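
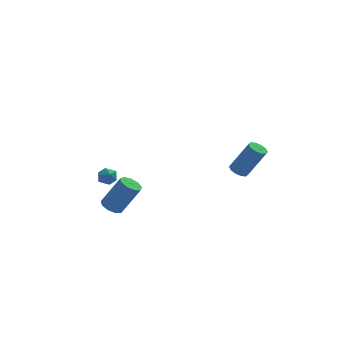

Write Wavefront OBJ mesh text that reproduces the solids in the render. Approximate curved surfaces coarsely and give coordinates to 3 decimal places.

v 3.414 -1.845 -1.446
v 3.929 -2.003 -1.754
v 4.96 -2.333 0.138
v 4.446 -2.175 0.446
v 3.938 -1.624 -1.693
v 4.97 -1.955 0.199
v 3.748 -1.33 -1.538
v 4.78 -1.661 0.354
v 3.43 -1.233 -1.348
v 4.462 -1.563 0.544
v 3.106 -1.369 -1.195
v 4.138 -1.699 0.697
v 2.9 -1.687 -1.138
v 3.931 -2.017 0.754
v 2.89 -2.065 -1.199
v 3.922 -2.396 0.693
v 3.08 -2.359 -1.354
v 4.112 -2.69 0.538
v 3.398 -2.457 -1.544
v 4.43 -2.787 0.348
v 3.722 -2.321 -1.697
v 4.754 -2.651 0.195
v -4.044 -2.426 -3.074
v -3.431 -2.436 -3.433
v -2.363 -2.664 -1.605
v -2.976 -2.654 -1.246
v -3.545 -1.98 -3.31
v -2.477 -2.208 -1.482
v -3.892 -1.733 -3.077
v -2.824 -1.96 -1.248
v -4.31 -1.81 -2.842
v -3.242 -2.038 -1.014
v -4.604 -2.176 -2.716
v -3.536 -2.403 -0.888
v -4.636 -2.658 -2.758
v -3.568 -2.886 -0.929
v -4.391 -3.033 -2.947
v -3.323 -3.26 -1.119
v -3.984 -3.123 -3.196
v -2.916 -3.351 -1.368
v -3.605 -2.887 -3.388
v -2.537 -3.115 -1.559
v -3.806 2.924 -3.338
v -3.14 3.063 -3.275
v -3.56 1.897 -3.665
v -2.894 2.036 -3.602
v -3.288 1.992 -3.046
v -3.44 2.627 -2.843
v -3.26 2.333 -4.097
v -3.412 2.968 -3.894
v -2.803 2.698 -3.744
v -2.82 2.487 -3.094
v -3.88 2.473 -3.846
v -3.897 2.262 -3.196
f 2 1 5
f 2 5 3
f 3 5 6
f 3 6 4
f 5 1 7
f 5 7 6
f 6 7 8
f 6 8 4
f 7 1 9
f 7 9 8
f 8 9 10
f 8 10 4
f 9 1 11
f 9 11 10
f 10 11 12
f 10 12 4
f 11 1 13
f 11 13 12
f 12 13 14
f 12 14 4
f 13 1 15
f 13 15 14
f 14 15 16
f 14 16 4
f 15 1 17
f 15 17 16
f 16 17 18
f 16 18 4
f 17 1 19
f 17 19 18
f 18 19 20
f 18 20 4
f 19 1 21
f 19 21 20
f 20 21 22
f 20 22 4
f 21 1 2
f 21 2 22
f 22 2 3
f 22 3 4
f 24 23 27
f 24 27 25
f 25 27 28
f 25 28 26
f 27 23 29
f 27 29 28
f 28 29 30
f 28 30 26
f 29 23 31
f 29 31 30
f 30 31 32
f 30 32 26
f 31 23 33
f 31 33 32
f 32 33 34
f 32 34 26
f 33 23 35
f 33 35 34
f 34 35 36
f 34 36 26
f 35 23 37
f 35 37 36
f 36 37 38
f 36 38 26
f 37 23 39
f 37 39 38
f 38 39 40
f 38 40 26
f 39 23 41
f 39 41 40
f 40 41 42
f 40 42 26
f 41 23 24
f 41 24 42
f 42 24 25
f 42 25 26
f 43 54 48
f 43 48 44
f 43 44 50
f 43 50 53
f 43 53 54
f 44 48 52
f 48 54 47
f 54 53 45
f 53 50 49
f 50 44 51
f 46 52 47
f 46 47 45
f 46 45 49
f 46 49 51
f 46 51 52
f 47 52 48
f 45 47 54
f 49 45 53
f 51 49 50
f 52 51 44



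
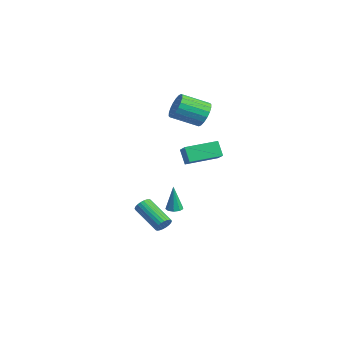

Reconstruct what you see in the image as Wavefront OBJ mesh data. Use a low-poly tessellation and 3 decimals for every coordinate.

v -0.911 0.796 -3.849
v -0.454 0.548 -3.847
v -0.949 0.744 -2.091
v -0.402 0.899 -3.835
v -0.588 1.203 -3.831
v -0.925 1.315 -3.835
v -1.256 1.185 -3.845
v -1.425 0.872 -3.858
v -1.354 0.524 -3.867
v -1.076 0.303 -3.867
v -0.72 0.312 -3.859
v -1.992 1.627 0.285
v -0.866 1.414 1.017
v -1.763 3.611 0.51
v -0.637 3.398 1.242
v -1.383 1.662 -0.642
v -0.257 1.449 0.09
v -1.154 3.646 -0.417
v -0.028 3.433 0.315
v 4.458 -2.227 -1.951
v 4.739 -2.307 -1.498
v 3.104 -2.834 -0.575
v 2.822 -2.753 -1.029
v 4.686 -2.104 -1.477
v 3.051 -2.631 -0.555
v 4.597 -1.92 -1.529
v 2.962 -2.447 -0.606
v 4.487 -1.783 -1.645
v 2.852 -2.31 -0.722
v 4.373 -1.713 -1.808
v 2.738 -2.24 -0.885
v 4.272 -1.721 -1.992
v 2.637 -2.248 -1.069
v 4.198 -1.806 -2.171
v 2.563 -2.333 -1.248
v 4.165 -1.956 -2.315
v 2.53 -2.483 -1.393
v 4.176 -2.146 -2.405
v 2.541 -2.673 -1.482
v 4.229 -2.349 -2.425
v 2.594 -2.876 -1.503
v 4.318 -2.533 -2.374
v 2.683 -3.06 -1.451
v 4.428 -2.67 -2.258
v 2.793 -3.197 -1.335
v 4.542 -2.74 -2.095
v 2.907 -3.267 -1.172
v 4.643 -2.732 -1.911
v 3.008 -3.259 -0.988
v 4.717 -2.647 -1.732
v 3.082 -3.174 -0.809
v 4.75 -2.497 -1.587
v 3.115 -3.024 -0.665
v -3.265 3.756 2.23
v -2.764 3.957 2.988
v -3.335 2.366 3.787
v -3.835 2.164 3.03
v -3.131 4.13 3.071
v -3.701 2.539 3.87
v -3.524 4.229 2.988
v -4.094 2.638 3.787
v -3.865 4.234 2.754
v -4.436 2.643 3.554
v -4.088 4.145 2.417
v -4.659 2.554 3.217
v -4.148 3.978 2.043
v -4.719 2.387 2.842
v -4.033 3.768 1.706
v -4.603 2.176 2.505
v -3.765 3.554 1.473
v -4.336 1.963 2.272
v -3.399 3.381 1.39
v -3.969 1.79 2.189
v -3.006 3.282 1.473
v -3.576 1.691 2.272
v -2.664 3.277 1.706
v -3.235 1.686 2.506
v -2.441 3.366 2.043
v -3.012 1.775 2.843
v -2.381 3.533 2.418
v -2.952 1.942 3.217
v -2.497 3.744 2.755
v -3.067 2.152 3.554
f 2 1 4
f 2 4 3
f 4 1 5
f 4 5 3
f 5 1 6
f 5 6 3
f 6 1 7
f 6 7 3
f 7 1 8
f 7 8 3
f 8 1 9
f 8 9 3
f 9 1 10
f 9 10 3
f 10 1 11
f 10 11 3
f 11 1 2
f 11 2 3
f 13 15 12
f 16 13 12
f 12 15 14
f 14 16 12
f 13 19 15
f 17 13 16
f 17 19 13
f 15 19 14
f 18 16 14
f 14 19 18
f 18 17 16
f 19 17 18
f 21 20 24
f 21 24 22
f 22 24 25
f 22 25 23
f 24 20 26
f 24 26 25
f 25 26 27
f 25 27 23
f 26 20 28
f 26 28 27
f 27 28 29
f 27 29 23
f 28 20 30
f 28 30 29
f 29 30 31
f 29 31 23
f 30 20 32
f 30 32 31
f 31 32 33
f 31 33 23
f 32 20 34
f 32 34 33
f 33 34 35
f 33 35 23
f 34 20 36
f 34 36 35
f 35 36 37
f 35 37 23
f 36 20 38
f 36 38 37
f 37 38 39
f 37 39 23
f 38 20 40
f 38 40 39
f 39 40 41
f 39 41 23
f 40 20 42
f 40 42 41
f 41 42 43
f 41 43 23
f 42 20 44
f 42 44 43
f 43 44 45
f 43 45 23
f 44 20 46
f 44 46 45
f 45 46 47
f 45 47 23
f 46 20 48
f 46 48 47
f 47 48 49
f 47 49 23
f 48 20 50
f 48 50 49
f 49 50 51
f 49 51 23
f 50 20 52
f 50 52 51
f 51 52 53
f 51 53 23
f 52 20 21
f 52 21 53
f 53 21 22
f 53 22 23
f 55 54 58
f 55 58 56
f 56 58 59
f 56 59 57
f 58 54 60
f 58 60 59
f 59 60 61
f 59 61 57
f 60 54 62
f 60 62 61
f 61 62 63
f 61 63 57
f 62 54 64
f 62 64 63
f 63 64 65
f 63 65 57
f 64 54 66
f 64 66 65
f 65 66 67
f 65 67 57
f 66 54 68
f 66 68 67
f 67 68 69
f 67 69 57
f 68 54 70
f 68 70 69
f 69 70 71
f 69 71 57
f 70 54 72
f 70 72 71
f 71 72 73
f 71 73 57
f 72 54 74
f 72 74 73
f 73 74 75
f 73 75 57
f 74 54 76
f 74 76 75
f 75 76 77
f 75 77 57
f 76 54 78
f 76 78 77
f 77 78 79
f 77 79 57
f 78 54 80
f 78 80 79
f 79 80 81
f 79 81 57
f 80 54 82
f 80 82 81
f 81 82 83
f 81 83 57
f 82 54 55
f 82 55 83
f 83 55 56
f 83 56 57



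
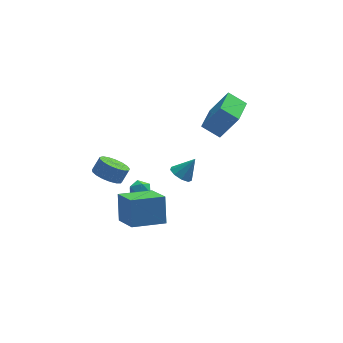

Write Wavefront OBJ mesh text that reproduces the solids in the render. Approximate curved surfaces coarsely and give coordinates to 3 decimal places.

v -2.76 2.103 -2.362
v -2.176 2.714 -2.934
v -1.636 3.007 -2.07
v -2.22 2.397 -1.498
v -2.548 3.001 -2.799
v -2.008 3.294 -1.935
v -2.968 3.081 -2.564
v -2.428 3.374 -1.7
v -3.34 2.938 -2.282
v -2.801 3.231 -1.418
v -3.58 2.604 -2.019
v -3.04 2.897 -1.155
v -3.632 2.155 -1.835
v -3.092 2.448 -0.971
v -3.483 1.694 -1.771
v -2.944 1.987 -0.907
v -3.17 1.327 -1.843
v -2.63 1.62 -0.979
v -2.762 1.138 -2.033
v -2.222 1.431 -1.169
v -2.354 1.17 -2.299
v -1.814 1.463 -1.435
v -2.039 1.416 -2.579
v -1.499 1.709 -1.715
v -1.889 1.819 -2.81
v -1.349 2.112 -1.946
v -1.938 2.288 -2.938
v -1.399 2.581 -2.074
v -1.309 2.446 -4.129
v -0.82 2.509 -3.488
v -0.74 1.311 -4.452
v -0.251 1.374 -3.811
v -1.041 1.236 -3.704
v -1.393 1.938 -3.505
v -0.167 1.882 -4.435
v -0.519 2.584 -4.236
v -0.114 2.161 -3.677
v -0.654 1.761 -3.225
v -0.906 2.059 -4.715
v -1.446 1.659 -4.263
v -2.503 -4.586 -1.16
v -2.38 -3.677 0.47
v -2.923 -2.767 -2.143
v -2.8 -1.858 -0.513
v -0.42 -4.282 -1.487
v -0.297 -3.373 0.143
v -0.84 -2.463 -2.47
v -0.717 -1.554 -0.84
v 1.818 2.151 -3.088
v 2.429 2.34 -3.585
v 2.742 2.309 -1.892
v 2.157 2.799 -3.436
v 1.726 2.955 -3.124
v 1.339 2.734 -2.795
v 1.175 2.241 -2.603
v 1.312 1.705 -2.638
v 1.686 1.378 -2.884
v 2.121 1.412 -3.225
v 2.415 1.792 -3.502
v 3.496 -0.874 2.759
v 2.506 -0.282 3.459
v 4.445 1.036 2.485
v 3.454 1.628 3.185
v 4.546 -1.148 4.475
v 3.555 -0.556 5.175
v 5.494 0.762 4.201
v 4.504 1.354 4.901
f 2 1 5
f 2 5 3
f 3 5 6
f 3 6 4
f 5 1 7
f 5 7 6
f 6 7 8
f 6 8 4
f 7 1 9
f 7 9 8
f 8 9 10
f 8 10 4
f 9 1 11
f 9 11 10
f 10 11 12
f 10 12 4
f 11 1 13
f 11 13 12
f 12 13 14
f 12 14 4
f 13 1 15
f 13 15 14
f 14 15 16
f 14 16 4
f 15 1 17
f 15 17 16
f 16 17 18
f 16 18 4
f 17 1 19
f 17 19 18
f 18 19 20
f 18 20 4
f 19 1 21
f 19 21 20
f 20 21 22
f 20 22 4
f 21 1 23
f 21 23 22
f 22 23 24
f 22 24 4
f 23 1 25
f 23 25 24
f 24 25 26
f 24 26 4
f 25 1 27
f 25 27 26
f 26 27 28
f 26 28 4
f 27 1 2
f 27 2 28
f 28 2 3
f 28 3 4
f 29 40 34
f 29 34 30
f 29 30 36
f 29 36 39
f 29 39 40
f 30 34 38
f 34 40 33
f 40 39 31
f 39 36 35
f 36 30 37
f 32 38 33
f 32 33 31
f 32 31 35
f 32 35 37
f 32 37 38
f 33 38 34
f 31 33 40
f 35 31 39
f 37 35 36
f 38 37 30
f 42 44 41
f 45 42 41
f 41 44 43
f 43 45 41
f 42 48 44
f 46 42 45
f 46 48 42
f 44 48 43
f 47 45 43
f 43 48 47
f 47 46 45
f 48 46 47
f 50 49 52
f 50 52 51
f 52 49 53
f 52 53 51
f 53 49 54
f 53 54 51
f 54 49 55
f 54 55 51
f 55 49 56
f 55 56 51
f 56 49 57
f 56 57 51
f 57 49 58
f 57 58 51
f 58 49 59
f 58 59 51
f 59 49 50
f 59 50 51
f 61 63 60
f 64 61 60
f 60 63 62
f 62 64 60
f 61 67 63
f 65 61 64
f 65 67 61
f 63 67 62
f 66 64 62
f 62 67 66
f 66 65 64
f 67 65 66



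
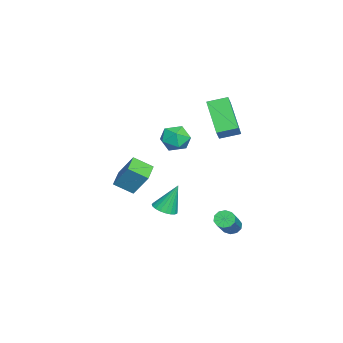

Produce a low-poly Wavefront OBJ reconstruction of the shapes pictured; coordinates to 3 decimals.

v 2.178 1.692 2.729
v 2.625 2.16 2.225
v 2.275 0.68 1.875
v 2.722 1.148 1.371
v 3.034 0.904 2.09
v 2.974 1.529 2.617
v 1.926 1.311 1.483
v 1.866 1.936 2.01
v 2.469 1.924 1.455
v 3.154 1.673 1.83
v 1.746 1.167 2.27
v 2.431 0.916 2.645
v -1.203 2.533 2.441
v -0.648 2.462 3.081
v -1.403 3.544 2.726
v -0.849 3.474 3.366
v 0.369 3.206 1.154
v 0.923 3.136 1.794
v 0.168 4.218 1.439
v 0.723 4.147 2.079
v -1.131 -0.894 -2.832
v -1.076 -1.874 -2.234
v -0.829 -0.111 -1.577
v -0.774 -1.092 -0.979
v 0.014 -0.968 -3.061
v 0.069 -1.949 -2.463
v 0.316 -0.186 -1.806
v 0.371 -1.166 -1.208
v 0.963 0.692 -3.456
v 1.619 0.818 -3.409
v 0.737 1.308 -1.964
v 1.523 1.054 -3.521
v 1.33 1.228 -3.621
v 1.073 1.309 -3.694
v 0.798 1.284 -3.725
v 0.551 1.156 -3.71
v 0.375 0.948 -3.651
v 0.301 0.696 -3.558
v 0.341 0.443 -3.448
v 0.489 0.234 -3.339
v 0.719 0.103 -3.25
v 0.991 0.075 -3.197
v 1.258 0.153 -3.189
v 1.474 0.325 -3.227
v 1.602 0.56 -3.305
v 1.38 3.935 -4.144
v 1.666 4.235 -4.459
v 3.285 4.085 -3.13
v 3 3.785 -2.816
v 1.513 4.426 -4.251
v 3.132 4.277 -2.922
v 1.309 4.43 -4.002
v 2.929 4.28 -2.673
v 1.133 4.244 -3.808
v 2.752 4.095 -2.479
v 1.051 3.941 -3.742
v 2.67 3.791 -2.413
v 1.095 3.635 -3.83
v 2.714 3.485 -2.501
v 1.248 3.443 -4.038
v 2.867 3.294 -2.709
v 1.451 3.44 -4.287
v 3.071 3.29 -2.958
v 1.628 3.625 -4.481
v 3.247 3.476 -3.152
v 1.71 3.929 -4.547
v 3.329 3.779 -3.218
f 1 12 6
f 1 6 2
f 1 2 8
f 1 8 11
f 1 11 12
f 2 6 10
f 6 12 5
f 12 11 3
f 11 8 7
f 8 2 9
f 4 10 5
f 4 5 3
f 4 3 7
f 4 7 9
f 4 9 10
f 5 10 6
f 3 5 12
f 7 3 11
f 9 7 8
f 10 9 2
f 14 16 13
f 17 14 13
f 13 16 15
f 15 17 13
f 14 20 16
f 18 14 17
f 18 20 14
f 16 20 15
f 19 17 15
f 15 20 19
f 19 18 17
f 20 18 19
f 22 24 21
f 25 22 21
f 21 24 23
f 23 25 21
f 22 28 24
f 26 22 25
f 26 28 22
f 24 28 23
f 27 25 23
f 23 28 27
f 27 26 25
f 28 26 27
f 30 29 32
f 30 32 31
f 32 29 33
f 32 33 31
f 33 29 34
f 33 34 31
f 34 29 35
f 34 35 31
f 35 29 36
f 35 36 31
f 36 29 37
f 36 37 31
f 37 29 38
f 37 38 31
f 38 29 39
f 38 39 31
f 39 29 40
f 39 40 31
f 40 29 41
f 40 41 31
f 41 29 42
f 41 42 31
f 42 29 43
f 42 43 31
f 43 29 44
f 43 44 31
f 44 29 45
f 44 45 31
f 45 29 30
f 45 30 31
f 47 46 50
f 47 50 48
f 48 50 51
f 48 51 49
f 50 46 52
f 50 52 51
f 51 52 53
f 51 53 49
f 52 46 54
f 52 54 53
f 53 54 55
f 53 55 49
f 54 46 56
f 54 56 55
f 55 56 57
f 55 57 49
f 56 46 58
f 56 58 57
f 57 58 59
f 57 59 49
f 58 46 60
f 58 60 59
f 59 60 61
f 59 61 49
f 60 46 62
f 60 62 61
f 61 62 63
f 61 63 49
f 62 46 64
f 62 64 63
f 63 64 65
f 63 65 49
f 64 46 66
f 64 66 65
f 65 66 67
f 65 67 49
f 66 46 47
f 66 47 67
f 67 47 48
f 67 48 49



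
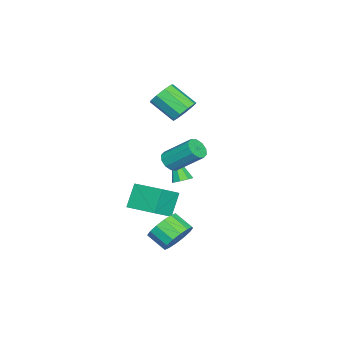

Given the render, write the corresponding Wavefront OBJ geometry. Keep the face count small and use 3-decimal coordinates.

v 1.949 -1.106 1.81
v 2.639 -1.114 1.787
v 2.7 0.418 3.087
v 2.011 0.426 3.11
v 2.5 -0.85 1.483
v 2.561 0.682 2.783
v 2.151 -0.684 1.303
v 2.212 0.848 2.603
v 1.725 -0.679 1.317
v 1.786 0.853 2.617
v 1.384 -0.837 1.519
v 1.446 0.695 2.819
v 1.26 -1.098 1.833
v 1.321 0.434 3.133
v 1.399 -1.362 2.137
v 1.46 0.17 3.437
v 1.748 -1.528 2.317
v 1.809 0.004 3.617
v 2.174 -1.533 2.303
v 2.235 -0.001 3.603
v 2.514 -1.375 2.101
v 2.576 0.157 3.401
v -3.536 -2.38 2.61
v -3.01 -1.99 3.228
v -3.218 -3.45 4.327
v -3.744 -3.84 3.71
v -3.598 -1.834 3.323
v -3.806 -3.295 4.423
v -4.157 -1.934 3.085
v -4.365 -3.394 4.185
v -4.425 -2.242 2.625
v -4.633 -3.703 3.725
v -4.278 -2.615 2.158
v -4.486 -4.075 3.257
v -3.783 -2.878 1.902
v -3.991 -4.338 3.002
v -3.173 -2.907 1.978
v -3.381 -4.368 3.078
v -2.733 -2.69 2.35
v -2.94 -4.151 3.449
v -2.668 -2.328 2.843
v -2.876 -3.788 3.943
v -3.527 -2.494 -2.882
v -2.956 -2.42 -2.627
v -4.193 -3.366 -1.138
v -3.244 -2.041 -2.548
v -3.698 -1.928 -2.665
v -4.052 -2.147 -2.909
v -4.098 -2.569 -3.137
v -3.81 -2.947 -3.216
v -3.356 -3.06 -3.099
v -3.002 -2.842 -2.855
v -1.166 -3.436 -2.362
v -0.007 -3.949 -1.541
v -0.535 -1.55 -2.074
v 0.624 -2.063 -1.254
v -0.244 -3.537 -3.726
v 0.915 -4.05 -2.906
v 0.387 -1.651 -3.439
v 1.546 -2.164 -2.618
v 2.42 -0.467 -3.702
v 2.849 -1.072 -4.474
v 2.569 -2.118 -3.809
v 2.14 -1.513 -3.038
v 3.267 -0.964 -4.127
v 2.988 -2.009 -3.463
v 3.458 -0.722 -3.667
v 3.179 -1.768 -3.002
v 3.371 -0.412 -3.216
v 3.092 -1.458 -2.551
v 3.029 -0.117 -2.896
v 2.75 -1.163 -2.231
v 2.524 0.084 -2.791
v 2.245 -0.961 -2.127
v 1.991 0.138 -2.931
v 1.711 -0.908 -2.266
v 1.572 0.029 -3.277
v 1.293 -1.016 -2.613
v 1.381 -0.212 -3.738
v 1.102 -1.258 -3.073
v 1.468 -0.522 -4.189
v 1.189 -1.568 -3.524
v 1.81 -0.817 -4.509
v 1.531 -1.863 -3.844
v 2.315 -1.019 -4.613
v 2.036 -2.064 -3.949
f 2 1 5
f 2 5 3
f 3 5 6
f 3 6 4
f 5 1 7
f 5 7 6
f 6 7 8
f 6 8 4
f 7 1 9
f 7 9 8
f 8 9 10
f 8 10 4
f 9 1 11
f 9 11 10
f 10 11 12
f 10 12 4
f 11 1 13
f 11 13 12
f 12 13 14
f 12 14 4
f 13 1 15
f 13 15 14
f 14 15 16
f 14 16 4
f 15 1 17
f 15 17 16
f 16 17 18
f 16 18 4
f 17 1 19
f 17 19 18
f 18 19 20
f 18 20 4
f 19 1 21
f 19 21 20
f 20 21 22
f 20 22 4
f 21 1 2
f 21 2 22
f 22 2 3
f 22 3 4
f 24 23 27
f 24 27 25
f 25 27 28
f 25 28 26
f 27 23 29
f 27 29 28
f 28 29 30
f 28 30 26
f 29 23 31
f 29 31 30
f 30 31 32
f 30 32 26
f 31 23 33
f 31 33 32
f 32 33 34
f 32 34 26
f 33 23 35
f 33 35 34
f 34 35 36
f 34 36 26
f 35 23 37
f 35 37 36
f 36 37 38
f 36 38 26
f 37 23 39
f 37 39 38
f 38 39 40
f 38 40 26
f 39 23 41
f 39 41 40
f 40 41 42
f 40 42 26
f 41 23 24
f 41 24 42
f 42 24 25
f 42 25 26
f 44 43 46
f 44 46 45
f 46 43 47
f 46 47 45
f 47 43 48
f 47 48 45
f 48 43 49
f 48 49 45
f 49 43 50
f 49 50 45
f 50 43 51
f 50 51 45
f 51 43 52
f 51 52 45
f 52 43 44
f 52 44 45
f 54 56 53
f 57 54 53
f 53 56 55
f 55 57 53
f 54 60 56
f 58 54 57
f 58 60 54
f 56 60 55
f 59 57 55
f 55 60 59
f 59 58 57
f 60 58 59
f 62 61 65
f 62 65 63
f 63 65 66
f 63 66 64
f 65 61 67
f 65 67 66
f 66 67 68
f 66 68 64
f 67 61 69
f 67 69 68
f 68 69 70
f 68 70 64
f 69 61 71
f 69 71 70
f 70 71 72
f 70 72 64
f 71 61 73
f 71 73 72
f 72 73 74
f 72 74 64
f 73 61 75
f 73 75 74
f 74 75 76
f 74 76 64
f 75 61 77
f 75 77 76
f 76 77 78
f 76 78 64
f 77 61 79
f 77 79 78
f 78 79 80
f 78 80 64
f 79 61 81
f 79 81 80
f 80 81 82
f 80 82 64
f 81 61 83
f 81 83 82
f 82 83 84
f 82 84 64
f 83 61 85
f 83 85 84
f 84 85 86
f 84 86 64
f 85 61 62
f 85 62 86
f 86 62 63
f 86 63 64



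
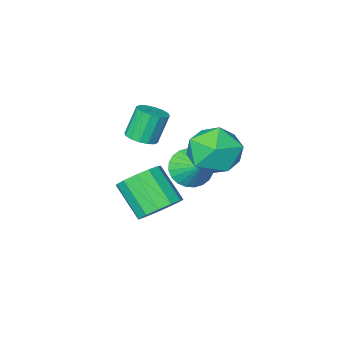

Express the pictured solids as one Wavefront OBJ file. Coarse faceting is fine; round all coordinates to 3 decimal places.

v -1.707 -3.061 -2.886
v -1.174 -3.551 -2.287
v -1.593 -2.019 -2.134
v -0.92 -3.415 -2.514
v -0.786 -3.225 -2.797
v -0.792 -3.011 -3.095
v -0.937 -2.803 -3.36
v -1.2 -2.636 -3.553
v -1.54 -2.532 -3.645
v -1.905 -2.51 -3.621
v -2.24 -2.571 -3.485
v -2.494 -2.707 -3.258
v -2.628 -2.897 -2.974
v -2.622 -3.112 -2.677
v -2.476 -3.319 -2.411
v -2.214 -3.487 -2.218
v -1.874 -3.59 -2.127
v -1.509 -3.613 -2.151
v -0.67 2.146 1.619
v 0.11 2.38 0.755
v -0.07 0.32 1.665
v 0.71 0.554 0.801
v 0.865 1.019 1.883
v 0.494 2.148 1.855
v -0.454 0.552 0.565
v -0.825 1.681 0.537
v 0.244 1.396 0.103
v 1.059 1.684 0.918
v -1.019 1.016 1.502
v -0.204 1.304 2.317
v 0.585 -2.919 -0.328
v 0.97 -2.416 -0.146
v 0.421 -2.457 1.13
v 0.035 -2.961 0.948
v 0.685 -2.27 -0.264
v 0.136 -2.312 1.012
v 0.372 -2.298 -0.399
v -0.177 -2.34 0.877
v 0.117 -2.493 -0.516
v -0.432 -2.534 0.761
v -0.013 -2.802 -0.582
v -0.563 -2.843 0.695
v 0.017 -3.142 -0.58
v -0.533 -3.184 0.696
v 0.199 -3.423 -0.51
v -0.35 -3.464 0.766
v 0.484 -3.568 -0.392
v -0.065 -3.61 0.884
v 0.797 -3.54 -0.257
v 0.248 -3.582 1.019
v 1.052 -3.346 -0.141
v 0.503 -3.387 1.136
v 1.183 -3.037 -0.075
v 0.633 -3.078 1.202
v 1.153 -2.696 -0.076
v 0.603 -2.738 1.2
v 2.393 1.579 -0.939
v 3.115 1.266 -1.397
v 3.328 0.067 -0.239
v 2.607 0.381 0.219
v 3.293 1.616 -1.067
v 3.507 0.417 0.091
v 3.186 1.954 -0.697
v 3.4 0.756 0.461
v 2.828 2.174 -0.404
v 3.041 0.975 0.754
v 2.331 2.204 -0.28
v 2.544 1.006 0.877
v 1.854 2.037 -0.366
v 2.068 0.838 0.792
v 1.548 1.724 -0.633
v 1.762 0.525 0.524
v 1.511 1.365 -0.998
v 1.724 0.166 0.16
v 1.753 1.074 -1.344
v 1.967 -0.124 -0.186
v 2.199 0.944 -1.561
v 2.413 -0.255 -0.403
v 2.707 1.015 -1.581
v 2.92 -0.183 -0.423
f 2 1 4
f 2 4 3
f 4 1 5
f 4 5 3
f 5 1 6
f 5 6 3
f 6 1 7
f 6 7 3
f 7 1 8
f 7 8 3
f 8 1 9
f 8 9 3
f 9 1 10
f 9 10 3
f 10 1 11
f 10 11 3
f 11 1 12
f 11 12 3
f 12 1 13
f 12 13 3
f 13 1 14
f 13 14 3
f 14 1 15
f 14 15 3
f 15 1 16
f 15 16 3
f 16 1 17
f 16 17 3
f 17 1 18
f 17 18 3
f 18 1 2
f 18 2 3
f 19 30 24
f 19 24 20
f 19 20 26
f 19 26 29
f 19 29 30
f 20 24 28
f 24 30 23
f 30 29 21
f 29 26 25
f 26 20 27
f 22 28 23
f 22 23 21
f 22 21 25
f 22 25 27
f 22 27 28
f 23 28 24
f 21 23 30
f 25 21 29
f 27 25 26
f 28 27 20
f 32 31 35
f 32 35 33
f 33 35 36
f 33 36 34
f 35 31 37
f 35 37 36
f 36 37 38
f 36 38 34
f 37 31 39
f 37 39 38
f 38 39 40
f 38 40 34
f 39 31 41
f 39 41 40
f 40 41 42
f 40 42 34
f 41 31 43
f 41 43 42
f 42 43 44
f 42 44 34
f 43 31 45
f 43 45 44
f 44 45 46
f 44 46 34
f 45 31 47
f 45 47 46
f 46 47 48
f 46 48 34
f 47 31 49
f 47 49 48
f 48 49 50
f 48 50 34
f 49 31 51
f 49 51 50
f 50 51 52
f 50 52 34
f 51 31 53
f 51 53 52
f 52 53 54
f 52 54 34
f 53 31 55
f 53 55 54
f 54 55 56
f 54 56 34
f 55 31 32
f 55 32 56
f 56 32 33
f 56 33 34
f 58 57 61
f 58 61 59
f 59 61 62
f 59 62 60
f 61 57 63
f 61 63 62
f 62 63 64
f 62 64 60
f 63 57 65
f 63 65 64
f 64 65 66
f 64 66 60
f 65 57 67
f 65 67 66
f 66 67 68
f 66 68 60
f 67 57 69
f 67 69 68
f 68 69 70
f 68 70 60
f 69 57 71
f 69 71 70
f 70 71 72
f 70 72 60
f 71 57 73
f 71 73 72
f 72 73 74
f 72 74 60
f 73 57 75
f 73 75 74
f 74 75 76
f 74 76 60
f 75 57 77
f 75 77 76
f 76 77 78
f 76 78 60
f 77 57 79
f 77 79 78
f 78 79 80
f 78 80 60
f 79 57 58
f 79 58 80
f 80 58 59
f 80 59 60



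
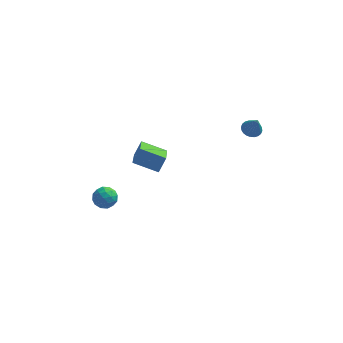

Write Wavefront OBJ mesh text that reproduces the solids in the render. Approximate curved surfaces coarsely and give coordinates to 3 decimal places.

v -3.98 1.024 -1.391
v -3.625 1.076 -0.797
v -3.275 0.224 -1.743
v -2.92 0.276 -1.149
v -3.561 0.011 -1.148
v -3.997 0.505 -0.931
v -2.903 0.795 -1.609
v -3.339 1.289 -1.392
v -2.959 0.934 -0.932
v -3.367 0.449 -0.647
v -3.533 0.851 -1.893
v -3.941 0.366 -1.608
v -3.865 1.12 -1.063
v -3.035 0.18 -1.477
v -3.412 0.024 -1.476
v -3.204 0.055 -1.127
v -4.083 0.785 -1.142
v -3.875 0.815 -0.793
v -3.837 0.189 -0.999
v -3.025 0.485 -1.747
v -2.817 0.515 -1.398
v -3.696 1.245 -1.413
v -3.488 1.276 -1.064
v -3.063 1.111 -1.541
v -3.265 1.067 -0.793
v -2.85 0.597 -1
v -2.84 0.902 -1.271
v -3.096 1.192 -1.143
v -3.504 0.782 -0.626
v -3.089 0.312 -0.832
v -3.466 0.156 -0.832
v -3.723 0.447 -0.704
v -3.113 0.699 -0.705
v -3.811 0.988 -1.708
v -3.396 0.518 -1.914
v -3.177 0.853 -1.836
v -3.434 1.144 -1.708
v -4.05 0.703 -1.54
v -3.635 0.233 -1.747
v -3.804 0.108 -1.397
v -4.06 0.398 -1.269
v -3.787 0.601 -1.835
v 3.78 2.711 3.055
v 4.312 2.725 2.914
v 4.08 2.309 4.145
v 4.284 2.922 2.994
v 4.18 3.087 3.083
v 4.015 3.195 3.168
v 3.814 3.229 3.236
v 3.608 3.184 3.276
v 3.428 3.067 3.283
v 3.302 2.896 3.254
v 3.249 2.696 3.196
v 3.276 2.499 3.116
v 3.38 2.334 3.026
v 3.545 2.226 2.941
v 3.746 2.192 2.873
v 3.952 2.237 2.833
v 4.132 2.354 2.827
v 4.258 2.526 2.855
v -0.554 -0.957 2.658
v -1.848 -0.771 3.131
v -0.657 0.639 1.749
v -1.951 0.825 2.222
v -0.229 -0.525 3.378
v -1.523 -0.339 3.851
v -0.332 1.071 2.469
v -1.626 1.257 2.942
f 1 38 17
f 38 12 41
f 17 41 6
f 38 41 17
f 1 17 13
f 17 6 18
f 13 18 2
f 17 18 13
f 1 13 22
f 13 2 23
f 22 23 8
f 13 23 22
f 1 22 34
f 22 8 37
f 34 37 11
f 22 37 34
f 1 34 38
f 34 11 42
f 38 42 12
f 34 42 38
f 2 18 29
f 18 6 32
f 29 32 10
f 18 32 29
f 6 41 19
f 41 12 40
f 19 40 5
f 41 40 19
f 12 42 39
f 42 11 35
f 39 35 3
f 42 35 39
f 11 37 36
f 37 8 24
f 36 24 7
f 37 24 36
f 8 23 28
f 23 2 25
f 28 25 9
f 23 25 28
f 4 30 16
f 30 10 31
f 16 31 5
f 30 31 16
f 4 16 14
f 16 5 15
f 14 15 3
f 16 15 14
f 4 14 21
f 14 3 20
f 21 20 7
f 14 20 21
f 4 21 26
f 21 7 27
f 26 27 9
f 21 27 26
f 4 26 30
f 26 9 33
f 30 33 10
f 26 33 30
f 5 31 19
f 31 10 32
f 19 32 6
f 31 32 19
f 3 15 39
f 15 5 40
f 39 40 12
f 15 40 39
f 7 20 36
f 20 3 35
f 36 35 11
f 20 35 36
f 9 27 28
f 27 7 24
f 28 24 8
f 27 24 28
f 10 33 29
f 33 9 25
f 29 25 2
f 33 25 29
f 44 43 46
f 44 46 45
f 46 43 47
f 46 47 45
f 47 43 48
f 47 48 45
f 48 43 49
f 48 49 45
f 49 43 50
f 49 50 45
f 50 43 51
f 50 51 45
f 51 43 52
f 51 52 45
f 52 43 53
f 52 53 45
f 53 43 54
f 53 54 45
f 54 43 55
f 54 55 45
f 55 43 56
f 55 56 45
f 56 43 57
f 56 57 45
f 57 43 58
f 57 58 45
f 58 43 59
f 58 59 45
f 59 43 60
f 59 60 45
f 60 43 44
f 60 44 45
f 62 64 61
f 65 62 61
f 61 64 63
f 63 65 61
f 62 68 64
f 66 62 65
f 66 68 62
f 64 68 63
f 67 65 63
f 63 68 67
f 67 66 65
f 68 66 67



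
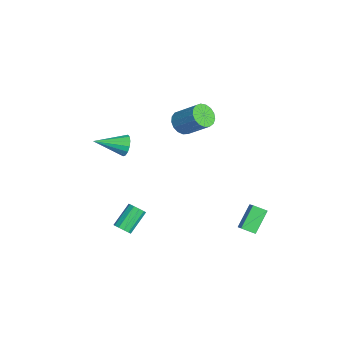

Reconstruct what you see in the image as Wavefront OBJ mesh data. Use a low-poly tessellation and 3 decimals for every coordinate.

v 1.884 3.461 -3.747
v 1.646 2.764 -3.433
v 1.057 4.199 -2.736
v 0.819 3.502 -2.422
v 2.741 3.478 -3.058
v 2.503 2.781 -2.744
v 1.914 4.216 -2.047
v 1.676 3.519 -1.733
v 0.176 -2.716 2.501
v 0.546 -2.883 1.993
v 0.244 -4.324 3.079
v 0.763 -2.788 2.232
v 0.823 -2.673 2.543
v 0.709 -2.571 2.842
v 0.453 -2.507 3.05
v 0.122 -2.499 3.111
v -0.195 -2.549 3.008
v -0.412 -2.644 2.77
v -0.472 -2.759 2.459
v -0.358 -2.862 2.159
v -0.101 -2.925 1.951
v 0.23 -2.933 1.891
v 2.4 -3.199 -2.142
v 2.646 -3.392 -1.752
v 1.886 -2.533 -0.848
v 1.64 -2.341 -1.238
v 2.804 -3.146 -1.853
v 2.044 -2.288 -0.949
v 2.808 -2.921 -2.064
v 2.048 -2.062 -1.16
v 2.655 -2.802 -2.305
v 1.896 -1.943 -1.401
v 2.406 -2.834 -2.484
v 1.646 -1.976 -1.58
v 2.154 -3.007 -2.532
v 1.394 -2.148 -1.628
v 1.996 -3.252 -2.431
v 1.236 -2.394 -1.527
v 1.992 -3.478 -2.22
v 1.232 -2.619 -1.316
v 2.144 -3.597 -1.979
v 1.385 -2.738 -1.075
v 2.394 -3.564 -1.8
v 1.634 -2.706 -0.896
v -3.665 0.691 0.759
v -3.008 0.347 0.593
v -2.198 1.345 1.735
v -2.855 1.689 1.901
v -3.022 0.626 0.359
v -2.211 1.624 1.502
v -3.183 0.919 0.217
v -2.373 1.917 1.36
v -3.455 1.161 0.199
v -2.644 2.159 1.342
v -3.775 1.294 0.309
v -2.964 2.292 1.452
v -4.069 1.29 0.523
v -3.259 2.288 1.665
v -4.272 1.148 0.79
v -3.461 2.146 1.932
v -4.335 0.902 1.05
v -3.524 1.9 2.192
v -4.245 0.607 1.243
v -3.434 1.605 2.386
v -4.022 0.332 1.325
v -3.211 1.33 2.468
v -3.717 0.139 1.278
v -2.907 1.137 2.421
v -3.401 0.072 1.112
v -2.59 1.07 2.254
v -3.145 0.147 0.864
v -2.334 1.145 2.007
f 2 4 1
f 5 2 1
f 1 4 3
f 3 5 1
f 2 8 4
f 6 2 5
f 6 8 2
f 4 8 3
f 7 5 3
f 3 8 7
f 7 6 5
f 8 6 7
f 10 9 12
f 10 12 11
f 12 9 13
f 12 13 11
f 13 9 14
f 13 14 11
f 14 9 15
f 14 15 11
f 15 9 16
f 15 16 11
f 16 9 17
f 16 17 11
f 17 9 18
f 17 18 11
f 18 9 19
f 18 19 11
f 19 9 20
f 19 20 11
f 20 9 21
f 20 21 11
f 21 9 22
f 21 22 11
f 22 9 10
f 22 10 11
f 24 23 27
f 24 27 25
f 25 27 28
f 25 28 26
f 27 23 29
f 27 29 28
f 28 29 30
f 28 30 26
f 29 23 31
f 29 31 30
f 30 31 32
f 30 32 26
f 31 23 33
f 31 33 32
f 32 33 34
f 32 34 26
f 33 23 35
f 33 35 34
f 34 35 36
f 34 36 26
f 35 23 37
f 35 37 36
f 36 37 38
f 36 38 26
f 37 23 39
f 37 39 38
f 38 39 40
f 38 40 26
f 39 23 41
f 39 41 40
f 40 41 42
f 40 42 26
f 41 23 43
f 41 43 42
f 42 43 44
f 42 44 26
f 43 23 24
f 43 24 44
f 44 24 25
f 44 25 26
f 46 45 49
f 46 49 47
f 47 49 50
f 47 50 48
f 49 45 51
f 49 51 50
f 50 51 52
f 50 52 48
f 51 45 53
f 51 53 52
f 52 53 54
f 52 54 48
f 53 45 55
f 53 55 54
f 54 55 56
f 54 56 48
f 55 45 57
f 55 57 56
f 56 57 58
f 56 58 48
f 57 45 59
f 57 59 58
f 58 59 60
f 58 60 48
f 59 45 61
f 59 61 60
f 60 61 62
f 60 62 48
f 61 45 63
f 61 63 62
f 62 63 64
f 62 64 48
f 63 45 65
f 63 65 64
f 64 65 66
f 64 66 48
f 65 45 67
f 65 67 66
f 66 67 68
f 66 68 48
f 67 45 69
f 67 69 68
f 68 69 70
f 68 70 48
f 69 45 71
f 69 71 70
f 70 71 72
f 70 72 48
f 71 45 46
f 71 46 72
f 72 46 47
f 72 47 48



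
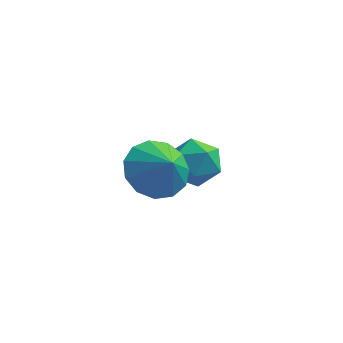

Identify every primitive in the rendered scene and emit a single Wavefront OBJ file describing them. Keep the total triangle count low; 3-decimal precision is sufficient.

v 2.371 2.439 -0.282
v 3.024 2.097 -0.825
v 2.176 1.103 0.325
v 2.829 0.761 -0.218
v 3.049 1.346 0.45
v 3.17 2.171 0.075
v 2.03 1.029 -0.575
v 2.151 1.854 -0.95
v 2.813 1.225 -1.006
v 3.443 1.421 -0.372
v 1.757 1.779 -0.128
v 2.387 1.975 0.506
v 2.34 -1.4 1.522
v 3.147 -1.277 0.926
v 2.94 -1.86 2.238
v 3.115 -0.811 1.252
v 2.837 -0.532 1.663
v 2.402 -0.529 2.03
v 1.947 -0.803 2.235
v 1.617 -1.266 2.214
v 1.517 -1.772 1.974
v 1.678 -2.16 1.59
v 2.049 -2.307 1.184
v 2.513 -2.166 0.886
v 2.922 -1.782 0.79
f 1 12 6
f 1 6 2
f 1 2 8
f 1 8 11
f 1 11 12
f 2 6 10
f 6 12 5
f 12 11 3
f 11 8 7
f 8 2 9
f 4 10 5
f 4 5 3
f 4 3 7
f 4 7 9
f 4 9 10
f 5 10 6
f 3 5 12
f 7 3 11
f 9 7 8
f 10 9 2
f 14 13 16
f 14 16 15
f 16 13 17
f 16 17 15
f 17 13 18
f 17 18 15
f 18 13 19
f 18 19 15
f 19 13 20
f 19 20 15
f 20 13 21
f 20 21 15
f 21 13 22
f 21 22 15
f 22 13 23
f 22 23 15
f 23 13 24
f 23 24 15
f 24 13 25
f 24 25 15
f 25 13 14
f 25 14 15



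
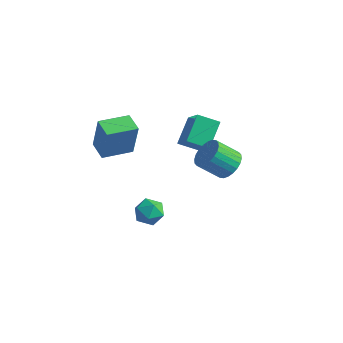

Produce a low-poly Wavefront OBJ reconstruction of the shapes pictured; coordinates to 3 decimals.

v -2.165 -0.228 -2.362
v -1.433 0.268 -2.668
v -1.907 -1.268 -3.432
v -1.175 -0.772 -3.738
v -1.137 -1.198 -2.905
v -1.296 -0.555 -2.244
v -2.044 -0.445 -3.856
v -2.203 0.198 -3.195
v -1.358 0.134 -3.591
v -0.797 -0.332 -3.004
v -2.543 -0.668 -3.096
v -1.982 -1.134 -2.509
v 1.419 2.418 0.643
v 2.193 2.35 1.206
v 1.336 1.475 2.28
v 0.561 1.542 1.717
v 2.036 2.664 1.336
v 1.178 1.788 2.41
v 1.784 2.941 1.361
v 0.926 2.065 2.435
v 1.477 3.137 1.276
v 0.619 2.262 2.35
v 1.161 3.225 1.095
v 0.303 2.349 2.169
v 0.884 3.189 0.845
v 0.026 2.313 1.919
v 0.689 3.036 0.564
v -0.169 2.16 1.638
v 0.605 2.789 0.295
v -0.253 1.913 1.37
v 0.644 2.485 0.08
v -0.213 1.61 1.154
v 0.802 2.172 -0.05
v -0.056 1.296 1.024
v 1.054 1.895 -0.075
v 0.196 1.019 0.999
v 1.361 1.698 0.01
v 0.503 0.823 1.084
v 1.677 1.611 0.191
v 0.819 0.735 1.265
v 1.954 1.647 0.441
v 1.096 0.771 1.515
v 2.149 1.8 0.722
v 1.291 0.924 1.796
v 2.233 2.047 0.99
v 1.375 1.171 2.065
v -3.563 -2.736 2.903
v -3.105 -2.802 4.993
v -2.84 -1.124 2.796
v -2.383 -1.19 4.886
v -2.497 -3.23 2.654
v -2.04 -3.296 4.744
v -1.775 -1.618 2.547
v -1.317 -1.684 4.637
v -2.027 2.254 0.764
v -0.772 1.516 2.03
v -2.401 3.615 1.928
v -1.147 2.876 3.195
v -1.053 2.984 0.225
v 0.201 2.245 1.492
v -1.428 4.344 1.39
v -0.173 3.606 2.656
f 1 12 6
f 1 6 2
f 1 2 8
f 1 8 11
f 1 11 12
f 2 6 10
f 6 12 5
f 12 11 3
f 11 8 7
f 8 2 9
f 4 10 5
f 4 5 3
f 4 3 7
f 4 7 9
f 4 9 10
f 5 10 6
f 3 5 12
f 7 3 11
f 9 7 8
f 10 9 2
f 14 13 17
f 14 17 15
f 15 17 18
f 15 18 16
f 17 13 19
f 17 19 18
f 18 19 20
f 18 20 16
f 19 13 21
f 19 21 20
f 20 21 22
f 20 22 16
f 21 13 23
f 21 23 22
f 22 23 24
f 22 24 16
f 23 13 25
f 23 25 24
f 24 25 26
f 24 26 16
f 25 13 27
f 25 27 26
f 26 27 28
f 26 28 16
f 27 13 29
f 27 29 28
f 28 29 30
f 28 30 16
f 29 13 31
f 29 31 30
f 30 31 32
f 30 32 16
f 31 13 33
f 31 33 32
f 32 33 34
f 32 34 16
f 33 13 35
f 33 35 34
f 34 35 36
f 34 36 16
f 35 13 37
f 35 37 36
f 36 37 38
f 36 38 16
f 37 13 39
f 37 39 38
f 38 39 40
f 38 40 16
f 39 13 41
f 39 41 40
f 40 41 42
f 40 42 16
f 41 13 43
f 41 43 42
f 42 43 44
f 42 44 16
f 43 13 45
f 43 45 44
f 44 45 46
f 44 46 16
f 45 13 14
f 45 14 46
f 46 14 15
f 46 15 16
f 48 50 47
f 51 48 47
f 47 50 49
f 49 51 47
f 48 54 50
f 52 48 51
f 52 54 48
f 50 54 49
f 53 51 49
f 49 54 53
f 53 52 51
f 54 52 53
f 56 58 55
f 59 56 55
f 55 58 57
f 57 59 55
f 56 62 58
f 60 56 59
f 60 62 56
f 58 62 57
f 61 59 57
f 57 62 61
f 61 60 59
f 62 60 61



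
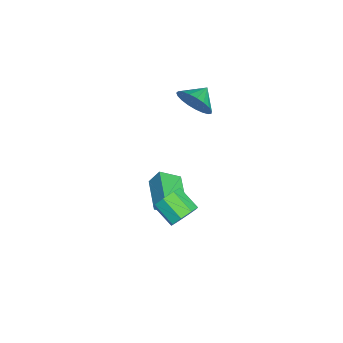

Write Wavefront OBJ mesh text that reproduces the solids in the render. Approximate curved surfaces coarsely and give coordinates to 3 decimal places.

v 3.686 3.614 -1.398
v 3.937 3.98 -0.661
v 3.185 3.012 0.075
v 2.934 2.646 -0.662
v 3.377 4.238 -0.893
v 2.625 3.27 -0.157
v 2.999 4.131 -1.421
v 2.247 3.162 -0.684
v 3.023 3.721 -1.935
v 2.271 2.752 -1.199
v 3.435 3.248 -2.135
v 2.683 2.28 -1.399
v 3.995 2.99 -1.903
v 3.243 2.022 -1.167
v 4.373 3.098 -1.376
v 3.621 2.129 -0.639
v 4.349 3.508 -0.861
v 3.597 2.539 -0.125
v -0.953 2.397 -3.77
v -0.59 1.325 -3.091
v -0.969 2.95 -2.889
v -0.606 1.878 -2.21
v 1.066 2.902 -4.05
v 1.429 1.83 -3.371
v 1.05 3.455 -3.169
v 1.413 2.383 -2.49
v -1.024 3.603 3.323
v -0.461 3.781 4.227
v -1.936 4.177 3.777
v -0.357 4.141 3.981
v -0.369 4.409 3.62
v -0.494 4.537 3.208
v -0.71 4.504 2.816
v -0.981 4.315 2.511
v -1.259 4.003 2.347
v -1.496 3.622 2.352
v -1.652 3.237 2.524
v -1.699 2.916 2.834
v -1.629 2.714 3.229
v -1.455 2.665 3.64
v -1.206 2.779 3.996
v -0.926 3.035 4.236
v -0.662 3.39 4.318
f 2 1 5
f 2 5 3
f 3 5 6
f 3 6 4
f 5 1 7
f 5 7 6
f 6 7 8
f 6 8 4
f 7 1 9
f 7 9 8
f 8 9 10
f 8 10 4
f 9 1 11
f 9 11 10
f 10 11 12
f 10 12 4
f 11 1 13
f 11 13 12
f 12 13 14
f 12 14 4
f 13 1 15
f 13 15 14
f 14 15 16
f 14 16 4
f 15 1 17
f 15 17 16
f 16 17 18
f 16 18 4
f 17 1 2
f 17 2 18
f 18 2 3
f 18 3 4
f 20 22 19
f 23 20 19
f 19 22 21
f 21 23 19
f 20 26 22
f 24 20 23
f 24 26 20
f 22 26 21
f 25 23 21
f 21 26 25
f 25 24 23
f 26 24 25
f 28 27 30
f 28 30 29
f 30 27 31
f 30 31 29
f 31 27 32
f 31 32 29
f 32 27 33
f 32 33 29
f 33 27 34
f 33 34 29
f 34 27 35
f 34 35 29
f 35 27 36
f 35 36 29
f 36 27 37
f 36 37 29
f 37 27 38
f 37 38 29
f 38 27 39
f 38 39 29
f 39 27 40
f 39 40 29
f 40 27 41
f 40 41 29
f 41 27 42
f 41 42 29
f 42 27 43
f 42 43 29
f 43 27 28
f 43 28 29



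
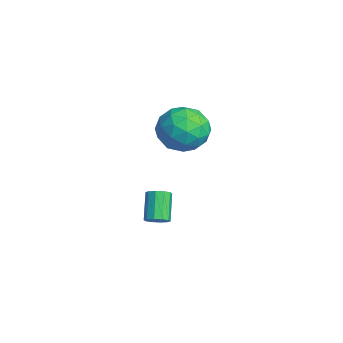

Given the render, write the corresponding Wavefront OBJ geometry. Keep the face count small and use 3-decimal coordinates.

v 1.348 1.856 -2.47
v 1.759 1.96 -2.135
v 0.842 2.289 -1.115
v 0.432 2.184 -1.45
v 1.682 2.243 -2.295
v 0.765 2.572 -1.275
v 1.477 2.377 -2.522
v 0.561 2.706 -1.502
v 1.223 2.313 -2.729
v 0.307 2.641 -1.709
v 1.017 2.073 -2.837
v 0.101 2.402 -1.817
v 0.938 1.751 -2.805
v 0.021 2.08 -1.785
v 1.015 1.468 -2.645
v 0.098 1.797 -1.625
v 1.219 1.334 -2.418
v 0.303 1.663 -1.398
v 1.473 1.399 -2.211
v 0.557 1.727 -1.191
v 1.679 1.638 -2.103
v 0.763 1.967 -1.083
v 1.633 3.483 3.671
v 2.398 3.271 2.801
v 0.262 2.609 2.679
v 1.027 2.397 1.809
v 1.14 1.841 2.841
v 1.987 2.381 3.454
v 0.673 3.499 2.026
v 1.52 4.039 2.639
v 1.805 3.28 1.784
v 2.093 2.256 2.288
v 0.567 3.624 3.192
v 0.855 2.6 3.696
v 2.136 3.454 3.323
v 0.524 2.426 2.157
v 0.59 2.099 2.763
v 1.04 1.975 2.252
v 1.895 2.931 3.707
v 2.344 2.806 3.196
v 1.604 1.966 3.219
v 0.316 3.074 2.284
v 0.765 2.949 1.773
v 1.62 3.905 3.228
v 2.07 3.781 2.717
v 1.056 3.914 2.261
v 2.237 3.335 2.214
v 1.431 2.821 1.631
v 1.223 3.468 1.758
v 1.721 3.786 2.119
v 2.406 2.732 2.511
v 1.6 2.218 1.927
v 1.667 1.892 2.534
v 2.165 2.209 2.894
v 2.057 2.738 1.913
v 1.06 3.662 3.553
v 0.254 3.148 2.969
v 0.495 3.671 2.586
v 0.993 3.988 2.946
v 1.229 3.059 3.849
v 0.423 2.545 3.266
v 0.939 2.094 3.361
v 1.437 2.412 3.722
v 0.603 3.142 3.567
f 2 1 5
f 2 5 3
f 3 5 6
f 3 6 4
f 5 1 7
f 5 7 6
f 6 7 8
f 6 8 4
f 7 1 9
f 7 9 8
f 8 9 10
f 8 10 4
f 9 1 11
f 9 11 10
f 10 11 12
f 10 12 4
f 11 1 13
f 11 13 12
f 12 13 14
f 12 14 4
f 13 1 15
f 13 15 14
f 14 15 16
f 14 16 4
f 15 1 17
f 15 17 16
f 16 17 18
f 16 18 4
f 17 1 19
f 17 19 18
f 18 19 20
f 18 20 4
f 19 1 21
f 19 21 20
f 20 21 22
f 20 22 4
f 21 1 2
f 21 2 22
f 22 2 3
f 22 3 4
f 23 60 39
f 60 34 63
f 39 63 28
f 60 63 39
f 23 39 35
f 39 28 40
f 35 40 24
f 39 40 35
f 23 35 44
f 35 24 45
f 44 45 30
f 35 45 44
f 23 44 56
f 44 30 59
f 56 59 33
f 44 59 56
f 23 56 60
f 56 33 64
f 60 64 34
f 56 64 60
f 24 40 51
f 40 28 54
f 51 54 32
f 40 54 51
f 28 63 41
f 63 34 62
f 41 62 27
f 63 62 41
f 34 64 61
f 64 33 57
f 61 57 25
f 64 57 61
f 33 59 58
f 59 30 46
f 58 46 29
f 59 46 58
f 30 45 50
f 45 24 47
f 50 47 31
f 45 47 50
f 26 52 38
f 52 32 53
f 38 53 27
f 52 53 38
f 26 38 36
f 38 27 37
f 36 37 25
f 38 37 36
f 26 36 43
f 36 25 42
f 43 42 29
f 36 42 43
f 26 43 48
f 43 29 49
f 48 49 31
f 43 49 48
f 26 48 52
f 48 31 55
f 52 55 32
f 48 55 52
f 27 53 41
f 53 32 54
f 41 54 28
f 53 54 41
f 25 37 61
f 37 27 62
f 61 62 34
f 37 62 61
f 29 42 58
f 42 25 57
f 58 57 33
f 42 57 58
f 31 49 50
f 49 29 46
f 50 46 30
f 49 46 50
f 32 55 51
f 55 31 47
f 51 47 24
f 55 47 51



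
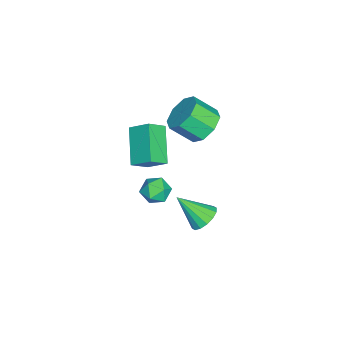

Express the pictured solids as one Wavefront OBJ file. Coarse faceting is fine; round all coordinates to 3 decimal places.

v 0.718 2.43 1.709
v 1.213 2.638 1.16
v 1.667 2.102 2.44
v 2.162 2.31 1.891
v 1.752 2.844 2.26
v 1.165 3.046 1.808
v 1.715 1.694 1.792
v 1.128 1.896 1.34
v 1.829 2.183 1.211
v 1.851 2.893 1.501
v 1.029 1.847 2.099
v 1.051 2.557 2.389
v -0.826 4.064 -2.193
v -0.146 4.355 -1.887
v -0.834 2.756 -0.927
v -0.448 4.553 -1.685
v -0.852 4.62 -1.618
v -1.248 4.538 -1.706
v -1.531 4.329 -1.924
v -1.625 4.049 -2.214
v -1.505 3.773 -2.498
v -1.203 3.575 -2.701
v -0.8 3.508 -2.767
v -0.404 3.59 -2.68
v -0.12 3.799 -2.462
v -0.026 4.079 -2.172
v -3.497 3.449 2.087
v -2.819 4.031 2.6
v -2.625 2.953 3.565
v -3.303 2.371 3.053
v -3.558 4.129 2.859
v -3.363 3.051 3.824
v -4.26 3.829 2.666
v -4.066 2.751 3.631
v -4.516 3.306 2.134
v -4.322 2.228 3.099
v -4.175 2.867 1.575
v -3.981 1.789 2.54
v -3.437 2.769 1.316
v -3.242 1.691 2.281
v -2.734 3.069 1.509
v -2.54 1.991 2.474
v -2.478 3.592 2.041
v -2.284 2.514 3.006
v -0.489 0.67 4.128
v -0.282 1.628 4.821
v -1.135 1.265 3.499
v -0.928 2.223 4.192
v 1.068 1.157 2.988
v 1.275 2.115 3.681
v 0.422 1.752 2.359
v 0.629 2.71 3.052
f 1 12 6
f 1 6 2
f 1 2 8
f 1 8 11
f 1 11 12
f 2 6 10
f 6 12 5
f 12 11 3
f 11 8 7
f 8 2 9
f 4 10 5
f 4 5 3
f 4 3 7
f 4 7 9
f 4 9 10
f 5 10 6
f 3 5 12
f 7 3 11
f 9 7 8
f 10 9 2
f 14 13 16
f 14 16 15
f 16 13 17
f 16 17 15
f 17 13 18
f 17 18 15
f 18 13 19
f 18 19 15
f 19 13 20
f 19 20 15
f 20 13 21
f 20 21 15
f 21 13 22
f 21 22 15
f 22 13 23
f 22 23 15
f 23 13 24
f 23 24 15
f 24 13 25
f 24 25 15
f 25 13 26
f 25 26 15
f 26 13 14
f 26 14 15
f 28 27 31
f 28 31 29
f 29 31 32
f 29 32 30
f 31 27 33
f 31 33 32
f 32 33 34
f 32 34 30
f 33 27 35
f 33 35 34
f 34 35 36
f 34 36 30
f 35 27 37
f 35 37 36
f 36 37 38
f 36 38 30
f 37 27 39
f 37 39 38
f 38 39 40
f 38 40 30
f 39 27 41
f 39 41 40
f 40 41 42
f 40 42 30
f 41 27 43
f 41 43 42
f 42 43 44
f 42 44 30
f 43 27 28
f 43 28 44
f 44 28 29
f 44 29 30
f 46 48 45
f 49 46 45
f 45 48 47
f 47 49 45
f 46 52 48
f 50 46 49
f 50 52 46
f 48 52 47
f 51 49 47
f 47 52 51
f 51 50 49
f 52 50 51



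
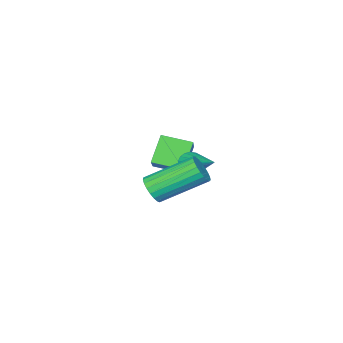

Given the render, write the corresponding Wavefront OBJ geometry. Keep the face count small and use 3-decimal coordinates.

v 4.584 2.67 -0.079
v 4.953 2.665 0.382
v 3.744 3.826 1.36
v 3.376 3.83 0.899
v 5.034 2.858 0.253
v 3.826 4.019 1.231
v 5.037 3.018 0.067
v 3.829 4.179 1.045
v 4.962 3.118 -0.144
v 3.754 4.279 0.834
v 4.822 3.14 -0.344
v 3.614 4.301 0.634
v 4.641 3.081 -0.498
v 3.432 4.242 0.48
v 4.449 2.951 -0.58
v 3.241 4.112 0.398
v 4.281 2.772 -0.575
v 3.073 3.933 0.403
v 4.166 2.576 -0.484
v 2.958 3.736 0.494
v 4.123 2.395 -0.324
v 2.914 3.556 0.654
v 4.159 2.262 -0.121
v 2.951 3.423 0.857
v 4.269 2.2 0.089
v 3.061 3.361 1.067
v 4.434 2.219 0.271
v 3.225 3.379 1.248
v 4.624 2.315 0.391
v 3.416 3.476 1.369
v 4.808 2.473 0.43
v 3.599 3.634 1.408
v 0.547 -1.158 -2.078
v -0.206 -1.378 -1.054
v -0.093 -0.165 -2.337
v -0.847 -0.384 -1.313
v 1.747 -0.096 -0.967
v 0.993 -0.315 0.057
v 1.106 0.898 -1.226
v 0.353 0.678 -0.202
v 1.478 1.61 -0.48
v 1.729 1.321 -0.143
v 2.122 3.29 0.48
v 1.884 1.355 -0.306
v 1.958 1.439 -0.503
v 1.937 1.557 -0.696
v 1.825 1.685 -0.846
v 1.645 1.799 -0.923
v 1.431 1.875 -0.913
v 1.227 1.898 -0.817
v 1.072 1.865 -0.654
v 0.998 1.781 -0.457
v 1.019 1.662 -0.264
v 1.131 1.534 -0.114
v 1.311 1.42 -0.037
v 1.525 1.344 -0.047
f 2 1 5
f 2 5 3
f 3 5 6
f 3 6 4
f 5 1 7
f 5 7 6
f 6 7 8
f 6 8 4
f 7 1 9
f 7 9 8
f 8 9 10
f 8 10 4
f 9 1 11
f 9 11 10
f 10 11 12
f 10 12 4
f 11 1 13
f 11 13 12
f 12 13 14
f 12 14 4
f 13 1 15
f 13 15 14
f 14 15 16
f 14 16 4
f 15 1 17
f 15 17 16
f 16 17 18
f 16 18 4
f 17 1 19
f 17 19 18
f 18 19 20
f 18 20 4
f 19 1 21
f 19 21 20
f 20 21 22
f 20 22 4
f 21 1 23
f 21 23 22
f 22 23 24
f 22 24 4
f 23 1 25
f 23 25 24
f 24 25 26
f 24 26 4
f 25 1 27
f 25 27 26
f 26 27 28
f 26 28 4
f 27 1 29
f 27 29 28
f 28 29 30
f 28 30 4
f 29 1 31
f 29 31 30
f 30 31 32
f 30 32 4
f 31 1 2
f 31 2 32
f 32 2 3
f 32 3 4
f 34 36 33
f 37 34 33
f 33 36 35
f 35 37 33
f 34 40 36
f 38 34 37
f 38 40 34
f 36 40 35
f 39 37 35
f 35 40 39
f 39 38 37
f 40 38 39
f 42 41 44
f 42 44 43
f 44 41 45
f 44 45 43
f 45 41 46
f 45 46 43
f 46 41 47
f 46 47 43
f 47 41 48
f 47 48 43
f 48 41 49
f 48 49 43
f 49 41 50
f 49 50 43
f 50 41 51
f 50 51 43
f 51 41 52
f 51 52 43
f 52 41 53
f 52 53 43
f 53 41 54
f 53 54 43
f 54 41 55
f 54 55 43
f 55 41 56
f 55 56 43
f 56 41 42
f 56 42 43



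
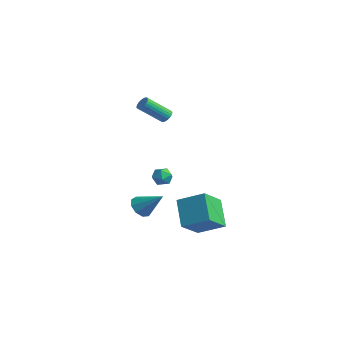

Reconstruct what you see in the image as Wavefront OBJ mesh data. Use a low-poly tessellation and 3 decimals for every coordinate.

v -3.154 1.323 0.867
v -2.691 1.11 0.871
v -3.322 -0.236 2.118
v -3.786 -0.023 2.113
v -2.675 1.241 1.021
v -3.306 -0.105 2.267
v -2.732 1.384 1.146
v -3.363 0.038 2.393
v -2.854 1.518 1.23
v -3.485 0.172 2.476
v -3.021 1.622 1.258
v -3.652 0.276 2.504
v -3.208 1.681 1.226
v -3.839 0.335 2.473
v -3.387 1.685 1.14
v -4.019 0.339 2.386
v -3.531 1.634 1.012
v -4.163 0.288 2.259
v -3.618 1.536 0.862
v -4.249 0.19 2.109
v -3.634 1.405 0.713
v -4.265 0.059 1.959
v -3.577 1.262 0.587
v -4.208 -0.084 1.834
v -3.455 1.128 0.504
v -4.086 -0.218 1.75
v -3.288 1.024 0.476
v -3.919 -0.322 1.722
v -3.101 0.965 0.507
v -3.732 -0.381 1.754
v -2.921 0.961 0.594
v -3.553 -0.385 1.84
v -2.777 1.012 0.721
v -3.409 -0.334 1.968
v 4.097 -3.262 -4.163
v 2.805 -2.58 -2.768
v 3.652 -1.714 -5.332
v 2.359 -1.033 -3.937
v 5.421 -2.307 -3.403
v 4.128 -1.626 -2.008
v 4.975 -0.76 -4.572
v 3.683 -0.078 -3.177
v -0.392 -2.698 -4.512
v 0.024 -3.399 -4.6
v 0.892 -2.082 -3.348
v 0.192 -3.026 -4.984
v 0.087 -2.5 -5.147
v -0.242 -2.066 -5.012
v -0.642 -1.928 -4.644
v -0.925 -2.151 -4.214
v -0.959 -2.629 -3.923
v -0.728 -3.14 -3.908
v -0.34 -3.444 -4.176
v 1.096 -2.294 -1.37
v 1.514 -2.253 -0.817
v 1.726 -3.127 -1.783
v 2.144 -3.086 -1.23
v 1.495 -3.322 -1.158
v 1.106 -2.807 -0.903
v 2.134 -2.573 -1.697
v 1.745 -2.058 -1.442
v 2.155 -2.424 -1.019
v 1.76 -2.888 -0.686
v 1.48 -2.492 -1.914
v 1.085 -2.956 -1.581
f 2 1 5
f 2 5 3
f 3 5 6
f 3 6 4
f 5 1 7
f 5 7 6
f 6 7 8
f 6 8 4
f 7 1 9
f 7 9 8
f 8 9 10
f 8 10 4
f 9 1 11
f 9 11 10
f 10 11 12
f 10 12 4
f 11 1 13
f 11 13 12
f 12 13 14
f 12 14 4
f 13 1 15
f 13 15 14
f 14 15 16
f 14 16 4
f 15 1 17
f 15 17 16
f 16 17 18
f 16 18 4
f 17 1 19
f 17 19 18
f 18 19 20
f 18 20 4
f 19 1 21
f 19 21 20
f 20 21 22
f 20 22 4
f 21 1 23
f 21 23 22
f 22 23 24
f 22 24 4
f 23 1 25
f 23 25 24
f 24 25 26
f 24 26 4
f 25 1 27
f 25 27 26
f 26 27 28
f 26 28 4
f 27 1 29
f 27 29 28
f 28 29 30
f 28 30 4
f 29 1 31
f 29 31 30
f 30 31 32
f 30 32 4
f 31 1 33
f 31 33 32
f 32 33 34
f 32 34 4
f 33 1 2
f 33 2 34
f 34 2 3
f 34 3 4
f 36 38 35
f 39 36 35
f 35 38 37
f 37 39 35
f 36 42 38
f 40 36 39
f 40 42 36
f 38 42 37
f 41 39 37
f 37 42 41
f 41 40 39
f 42 40 41
f 44 43 46
f 44 46 45
f 46 43 47
f 46 47 45
f 47 43 48
f 47 48 45
f 48 43 49
f 48 49 45
f 49 43 50
f 49 50 45
f 50 43 51
f 50 51 45
f 51 43 52
f 51 52 45
f 52 43 53
f 52 53 45
f 53 43 44
f 53 44 45
f 54 65 59
f 54 59 55
f 54 55 61
f 54 61 64
f 54 64 65
f 55 59 63
f 59 65 58
f 65 64 56
f 64 61 60
f 61 55 62
f 57 63 58
f 57 58 56
f 57 56 60
f 57 60 62
f 57 62 63
f 58 63 59
f 56 58 65
f 60 56 64
f 62 60 61
f 63 62 55



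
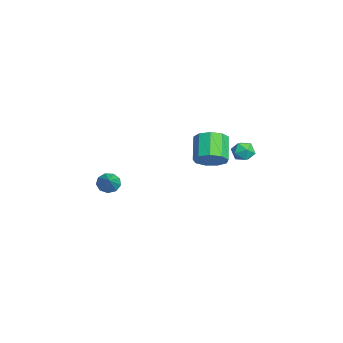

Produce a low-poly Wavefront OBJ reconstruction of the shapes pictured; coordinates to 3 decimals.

v 2.779 -3.681 -0.308
v 3.141 -3.752 -0.781
v 3.761 -3.719 0.448
v 3.093 -3.353 -0.7
v 2.899 -3.107 -0.435
v 2.648 -3.13 -0.111
v 2.459 -3.411 0.121
v 2.419 -3.818 0.152
v 2.548 -4.161 -0.032
v 2.785 -4.28 -0.346
v 3.019 -4.118 -0.642
v -2.649 1.885 -2.111
v -2.117 2.381 -1.547
v -3.34 2.551 -0.545
v -3.871 2.055 -1.109
v -2.404 2.759 -1.961
v -3.627 2.929 -0.958
v -2.805 2.728 -2.445
v -4.028 2.898 -1.442
v -3.133 2.303 -2.773
v -4.355 2.473 -1.77
v -3.234 1.682 -2.791
v -4.457 1.852 -1.789
v -3.062 1.156 -2.491
v -4.284 1.326 -1.489
v -2.696 0.971 -2.014
v -3.918 1.141 -1.012
v -2.308 1.214 -1.582
v -3.531 1.384 -0.579
v -2.079 1.771 -1.397
v -3.302 1.941 -0.395
v -1.933 3.828 -0.583
v -1.582 4.013 -1.139
v -2.098 2.827 -1.021
v -1.747 3.012 -1.577
v -1.424 2.931 -0.98
v -1.322 3.55 -0.71
v -2.358 3.29 -1.45
v -2.256 3.909 -1.18
v -1.845 3.681 -1.675
v -1.267 3.459 -1.385
v -2.413 3.381 -0.775
v -1.835 3.159 -0.485
f 2 1 4
f 2 4 3
f 4 1 5
f 4 5 3
f 5 1 6
f 5 6 3
f 6 1 7
f 6 7 3
f 7 1 8
f 7 8 3
f 8 1 9
f 8 9 3
f 9 1 10
f 9 10 3
f 10 1 11
f 10 11 3
f 11 1 2
f 11 2 3
f 13 12 16
f 13 16 14
f 14 16 17
f 14 17 15
f 16 12 18
f 16 18 17
f 17 18 19
f 17 19 15
f 18 12 20
f 18 20 19
f 19 20 21
f 19 21 15
f 20 12 22
f 20 22 21
f 21 22 23
f 21 23 15
f 22 12 24
f 22 24 23
f 23 24 25
f 23 25 15
f 24 12 26
f 24 26 25
f 25 26 27
f 25 27 15
f 26 12 28
f 26 28 27
f 27 28 29
f 27 29 15
f 28 12 30
f 28 30 29
f 29 30 31
f 29 31 15
f 30 12 13
f 30 13 31
f 31 13 14
f 31 14 15
f 32 43 37
f 32 37 33
f 32 33 39
f 32 39 42
f 32 42 43
f 33 37 41
f 37 43 36
f 43 42 34
f 42 39 38
f 39 33 40
f 35 41 36
f 35 36 34
f 35 34 38
f 35 38 40
f 35 40 41
f 36 41 37
f 34 36 43
f 38 34 42
f 40 38 39
f 41 40 33



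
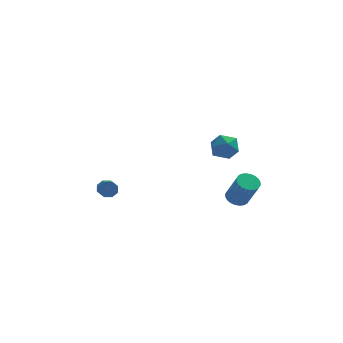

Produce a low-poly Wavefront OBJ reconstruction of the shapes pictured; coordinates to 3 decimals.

v 2.591 3.092 2.074
v 3.131 3.882 2.08
v 3.389 2.538 3.28
v 3.929 3.328 3.286
v 3.007 3.377 3.538
v 2.514 3.719 2.793
v 4.006 2.701 2.567
v 3.513 3.043 1.822
v 4.006 3.64 2.385
v 3.388 4.058 2.985
v 3.132 2.362 2.375
v 2.514 2.78 2.975
v 3.497 -3.613 2.473
v 4.122 -3.455 2.333
v 4.649 -4.17 3.888
v 4.023 -4.327 4.027
v 4.043 -3.243 2.457
v 4.57 -3.958 4.012
v 3.881 -3.088 2.584
v 4.408 -3.803 4.138
v 3.661 -3.013 2.693
v 4.188 -3.727 4.247
v 3.415 -3.028 2.769
v 3.942 -3.743 4.323
v 3.182 -3.133 2.8
v 3.709 -3.848 4.354
v 2.997 -3.311 2.781
v 3.524 -4.026 4.335
v 2.888 -3.535 2.715
v 3.414 -4.249 4.269
v 2.871 -3.77 2.612
v 3.398 -4.485 4.167
v 2.95 -3.982 2.488
v 3.477 -4.697 4.043
v 3.112 -4.137 2.362
v 3.639 -4.852 3.916
v 3.332 -4.213 2.253
v 3.859 -4.927 3.807
v 3.578 -4.197 2.177
v 4.105 -4.912 3.731
v 3.811 -4.092 2.146
v 4.338 -4.807 3.7
v 3.996 -3.914 2.165
v 4.523 -4.629 3.719
v 4.106 -3.691 2.231
v 4.632 -4.405 3.785
v -3.291 -2.979 2.935
v -3.097 -3.171 2.469
v -2.994 -4.112 2.899
v -3.189 -3.921 3.365
v -2.8 -3.026 2.716
v -2.697 -3.967 3.146
v -2.79 -2.853 3.092
v -2.688 -3.794 3.522
v -3.075 -2.754 3.375
v -2.972 -3.696 3.805
v -3.486 -2.788 3.401
v -3.383 -3.729 3.831
v -3.783 -2.933 3.154
v -3.68 -3.874 3.584
v -3.792 -3.106 2.778
v -3.69 -4.047 3.208
v -3.508 -3.204 2.495
v -3.405 -4.146 2.925
f 1 12 6
f 1 6 2
f 1 2 8
f 1 8 11
f 1 11 12
f 2 6 10
f 6 12 5
f 12 11 3
f 11 8 7
f 8 2 9
f 4 10 5
f 4 5 3
f 4 3 7
f 4 7 9
f 4 9 10
f 5 10 6
f 3 5 12
f 7 3 11
f 9 7 8
f 10 9 2
f 14 13 17
f 14 17 15
f 15 17 18
f 15 18 16
f 17 13 19
f 17 19 18
f 18 19 20
f 18 20 16
f 19 13 21
f 19 21 20
f 20 21 22
f 20 22 16
f 21 13 23
f 21 23 22
f 22 23 24
f 22 24 16
f 23 13 25
f 23 25 24
f 24 25 26
f 24 26 16
f 25 13 27
f 25 27 26
f 26 27 28
f 26 28 16
f 27 13 29
f 27 29 28
f 28 29 30
f 28 30 16
f 29 13 31
f 29 31 30
f 30 31 32
f 30 32 16
f 31 13 33
f 31 33 32
f 32 33 34
f 32 34 16
f 33 13 35
f 33 35 34
f 34 35 36
f 34 36 16
f 35 13 37
f 35 37 36
f 36 37 38
f 36 38 16
f 37 13 39
f 37 39 38
f 38 39 40
f 38 40 16
f 39 13 41
f 39 41 40
f 40 41 42
f 40 42 16
f 41 13 43
f 41 43 42
f 42 43 44
f 42 44 16
f 43 13 45
f 43 45 44
f 44 45 46
f 44 46 16
f 45 13 14
f 45 14 46
f 46 14 15
f 46 15 16
f 48 47 51
f 48 51 49
f 49 51 52
f 49 52 50
f 51 47 53
f 51 53 52
f 52 53 54
f 52 54 50
f 53 47 55
f 53 55 54
f 54 55 56
f 54 56 50
f 55 47 57
f 55 57 56
f 56 57 58
f 56 58 50
f 57 47 59
f 57 59 58
f 58 59 60
f 58 60 50
f 59 47 61
f 59 61 60
f 60 61 62
f 60 62 50
f 61 47 63
f 61 63 62
f 62 63 64
f 62 64 50
f 63 47 48
f 63 48 64
f 64 48 49
f 64 49 50



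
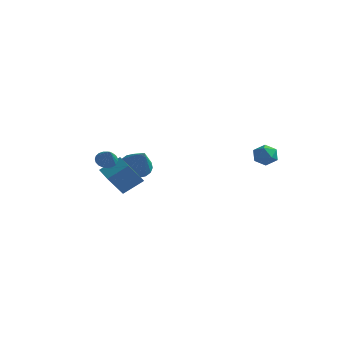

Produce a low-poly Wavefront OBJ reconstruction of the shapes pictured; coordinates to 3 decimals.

v -4.284 0.215 -4.801
v -4.755 -0.449 -3.65
v -3.544 0.982 -4.056
v -4.015 0.318 -2.905
v -3.285 -0.658 -4.895
v -3.756 -1.322 -3.744
v -2.545 0.109 -4.15
v -3.016 -0.555 -2.999
v -3.342 -2.072 -2.103
v -2.859 -2.021 -2.382
v -2.818 -2.608 -1.297
v -2.861 -1.827 -2.252
v -2.945 -1.676 -2.097
v -3.099 -1.594 -1.942
v -3.294 -1.594 -1.816
v -3.498 -1.677 -1.739
v -3.674 -1.828 -1.724
v -3.793 -2.021 -1.776
v -3.834 -2.224 -1.884
v -3.79 -2.4 -2.03
v -3.668 -2.519 -2.188
v -3.49 -2.561 -2.332
v -3.286 -2.519 -2.436
v -3.092 -2.399 -2.483
v -2.941 -2.223 -2.464
v -4.434 2.586 -4.381
v -3.791 2.438 -4.932
v -3.446 1.734 -2.999
v -3.701 2.78 -4.786
v -3.756 3.083 -4.559
v -3.945 3.288 -4.297
v -4.232 3.354 -4.052
v -4.558 3.268 -3.872
v -4.86 3.046 -3.792
v -5.077 2.734 -3.829
v -5.168 2.392 -3.976
v -5.112 2.088 -4.202
v -4.923 1.883 -4.464
v -4.637 1.817 -4.709
v -4.31 1.904 -4.89
v -4.009 2.125 -4.969
v 2.542 4.041 -2.581
v 2.993 3.588 -2.877
v 1.867 3.172 -2.283
v 2.318 2.719 -2.579
v 2.499 3.065 -1.993
v 2.917 3.602 -2.177
v 1.943 3.158 -2.983
v 2.361 3.695 -3.167
v 2.624 3.042 -3.125
v 2.967 2.985 -2.513
v 1.893 3.775 -2.647
v 2.236 3.718 -2.035
f 2 4 1
f 5 2 1
f 1 4 3
f 3 5 1
f 2 8 4
f 6 2 5
f 6 8 2
f 4 8 3
f 7 5 3
f 3 8 7
f 7 6 5
f 8 6 7
f 10 9 12
f 10 12 11
f 12 9 13
f 12 13 11
f 13 9 14
f 13 14 11
f 14 9 15
f 14 15 11
f 15 9 16
f 15 16 11
f 16 9 17
f 16 17 11
f 17 9 18
f 17 18 11
f 18 9 19
f 18 19 11
f 19 9 20
f 19 20 11
f 20 9 21
f 20 21 11
f 21 9 22
f 21 22 11
f 22 9 23
f 22 23 11
f 23 9 24
f 23 24 11
f 24 9 25
f 24 25 11
f 25 9 10
f 25 10 11
f 27 26 29
f 27 29 28
f 29 26 30
f 29 30 28
f 30 26 31
f 30 31 28
f 31 26 32
f 31 32 28
f 32 26 33
f 32 33 28
f 33 26 34
f 33 34 28
f 34 26 35
f 34 35 28
f 35 26 36
f 35 36 28
f 36 26 37
f 36 37 28
f 37 26 38
f 37 38 28
f 38 26 39
f 38 39 28
f 39 26 40
f 39 40 28
f 40 26 41
f 40 41 28
f 41 26 27
f 41 27 28
f 42 53 47
f 42 47 43
f 42 43 49
f 42 49 52
f 42 52 53
f 43 47 51
f 47 53 46
f 53 52 44
f 52 49 48
f 49 43 50
f 45 51 46
f 45 46 44
f 45 44 48
f 45 48 50
f 45 50 51
f 46 51 47
f 44 46 53
f 48 44 52
f 50 48 49
f 51 50 43



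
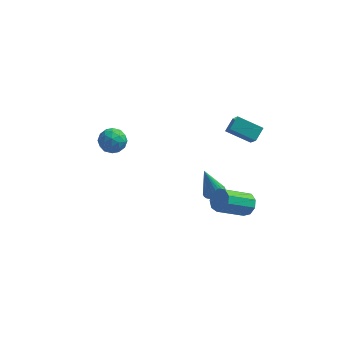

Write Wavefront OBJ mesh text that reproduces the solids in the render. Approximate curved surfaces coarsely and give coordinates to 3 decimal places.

v -4.114 1.604 1.773
v -3.417 1.818 2.192
v -3.983 0.322 2.208
v -3.286 0.536 2.627
v -4.034 0.821 2.883
v -4.116 1.614 2.614
v -3.284 0.526 1.786
v -3.366 1.319 1.517
v -2.904 1.152 2.2
v -3.368 1.334 2.878
v -4.032 0.806 1.522
v -4.496 0.988 2.2
v -3.778 1.824 1.944
v -3.622 0.316 2.456
v -4.063 0.484 2.606
v -3.653 0.61 2.853
v -4.188 1.704 2.192
v -3.778 1.83 2.438
v -4.141 1.243 2.845
v -3.622 0.31 1.962
v -3.212 0.436 2.208
v -3.747 1.53 1.547
v -3.337 1.656 1.794
v -3.259 0.897 1.555
v -3.066 1.558 2.196
v -2.989 0.804 2.452
v -2.988 0.799 1.957
v -3.036 1.265 1.799
v -3.339 1.665 2.594
v -3.261 0.911 2.85
v -3.701 1.079 3
v -3.749 1.545 2.842
v -3.037 1.274 2.599
v -4.139 1.229 1.55
v -4.061 0.475 1.806
v -3.651 0.595 1.558
v -3.699 1.061 1.4
v -4.411 1.336 1.948
v -4.334 0.582 2.204
v -4.364 0.875 2.601
v -4.412 1.341 2.443
v -4.363 0.866 1.801
v 2.212 2.74 2.096
v 2.584 1.399 3.708
v 2.543 3.411 2.578
v 2.914 2.07 4.19
v 3.626 2.45 1.53
v 3.997 1.109 3.142
v 3.956 3.121 2.012
v 4.328 1.78 3.624
v 3.876 -3.019 1.861
v 4.369 -3.459 2.092
v 3.057 -4.321 3.249
v 2.564 -3.881 3.019
v 4.356 -3.068 2.369
v 3.044 -3.93 3.526
v 4.118 -2.655 2.408
v 2.807 -3.516 3.565
v 3.767 -2.411 2.191
v 2.456 -3.273 3.348
v 3.467 -2.452 1.82
v 2.155 -3.314 2.978
v 3.358 -2.759 1.469
v 2.047 -3.62 2.626
v 3.491 -3.187 1.301
v 2.18 -4.049 2.458
v 3.805 -3.536 1.395
v 2.493 -4.398 2.553
v 4.151 -3.644 1.708
v 2.839 -4.506 2.865
v 1.983 -0.545 -0.008
v 2.573 -0.428 0.18
v 1.417 -0.435 1.708
v 2.49 -0.2 0.138
v 2.33 -0.025 0.074
v 2.117 0.071 -0.003
v 1.884 0.073 -0.08
v 1.666 -0.018 -0.146
v 1.496 -0.19 -0.191
v 1.4 -0.416 -0.209
v 1.393 -0.661 -0.195
v 1.476 -0.889 -0.153
v 1.636 -1.064 -0.089
v 1.849 -1.16 -0.013
v 2.082 -1.162 0.064
v 2.301 -1.071 0.13
v 2.471 -0.899 0.176
v 2.566 -0.673 0.193
f 1 38 17
f 38 12 41
f 17 41 6
f 38 41 17
f 1 17 13
f 17 6 18
f 13 18 2
f 17 18 13
f 1 13 22
f 13 2 23
f 22 23 8
f 13 23 22
f 1 22 34
f 22 8 37
f 34 37 11
f 22 37 34
f 1 34 38
f 34 11 42
f 38 42 12
f 34 42 38
f 2 18 29
f 18 6 32
f 29 32 10
f 18 32 29
f 6 41 19
f 41 12 40
f 19 40 5
f 41 40 19
f 12 42 39
f 42 11 35
f 39 35 3
f 42 35 39
f 11 37 36
f 37 8 24
f 36 24 7
f 37 24 36
f 8 23 28
f 23 2 25
f 28 25 9
f 23 25 28
f 4 30 16
f 30 10 31
f 16 31 5
f 30 31 16
f 4 16 14
f 16 5 15
f 14 15 3
f 16 15 14
f 4 14 21
f 14 3 20
f 21 20 7
f 14 20 21
f 4 21 26
f 21 7 27
f 26 27 9
f 21 27 26
f 4 26 30
f 26 9 33
f 30 33 10
f 26 33 30
f 5 31 19
f 31 10 32
f 19 32 6
f 31 32 19
f 3 15 39
f 15 5 40
f 39 40 12
f 15 40 39
f 7 20 36
f 20 3 35
f 36 35 11
f 20 35 36
f 9 27 28
f 27 7 24
f 28 24 8
f 27 24 28
f 10 33 29
f 33 9 25
f 29 25 2
f 33 25 29
f 44 46 43
f 47 44 43
f 43 46 45
f 45 47 43
f 44 50 46
f 48 44 47
f 48 50 44
f 46 50 45
f 49 47 45
f 45 50 49
f 49 48 47
f 50 48 49
f 52 51 55
f 52 55 53
f 53 55 56
f 53 56 54
f 55 51 57
f 55 57 56
f 56 57 58
f 56 58 54
f 57 51 59
f 57 59 58
f 58 59 60
f 58 60 54
f 59 51 61
f 59 61 60
f 60 61 62
f 60 62 54
f 61 51 63
f 61 63 62
f 62 63 64
f 62 64 54
f 63 51 65
f 63 65 64
f 64 65 66
f 64 66 54
f 65 51 67
f 65 67 66
f 66 67 68
f 66 68 54
f 67 51 69
f 67 69 68
f 68 69 70
f 68 70 54
f 69 51 52
f 69 52 70
f 70 52 53
f 70 53 54
f 72 71 74
f 72 74 73
f 74 71 75
f 74 75 73
f 75 71 76
f 75 76 73
f 76 71 77
f 76 77 73
f 77 71 78
f 77 78 73
f 78 71 79
f 78 79 73
f 79 71 80
f 79 80 73
f 80 71 81
f 80 81 73
f 81 71 82
f 81 82 73
f 82 71 83
f 82 83 73
f 83 71 84
f 83 84 73
f 84 71 85
f 84 85 73
f 85 71 86
f 85 86 73
f 86 71 87
f 86 87 73
f 87 71 88
f 87 88 73
f 88 71 72
f 88 72 73



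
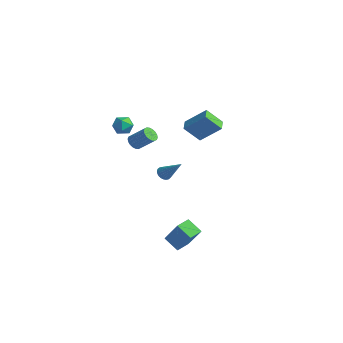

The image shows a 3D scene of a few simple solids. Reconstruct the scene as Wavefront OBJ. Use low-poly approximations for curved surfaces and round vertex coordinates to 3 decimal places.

v 3.029 -2.097 -3.787
v 4.224 -2.092 -2.183
v 2.861 -1.201 -3.664
v 4.056 -1.195 -2.061
v 3.904 -1.845 -4.439
v 5.099 -1.839 -2.836
v 3.736 -0.948 -4.317
v 4.931 -0.943 -2.713
v -4.224 1.055 0.003
v -3.791 0.823 -0.287
v -2.884 1.373 0.626
v -3.316 1.605 0.917
v -3.818 1.05 -0.397
v -2.911 1.6 0.516
v -3.925 1.278 -0.428
v -3.018 1.828 0.485
v -4.091 1.462 -0.373
v -3.184 2.012 0.54
v -4.284 1.565 -0.244
v -3.376 2.115 0.669
v -4.464 1.567 -0.066
v -3.557 2.117 0.847
v -4.597 1.468 0.126
v -3.69 2.018 1.039
v -4.656 1.287 0.294
v -3.749 1.837 1.207
v -4.629 1.06 0.404
v -3.722 1.61 1.317
v -4.522 0.832 0.435
v -3.615 1.382 1.348
v -4.356 0.648 0.38
v -3.449 1.198 1.293
v -4.164 0.545 0.251
v -3.256 1.095 1.164
v -3.983 0.543 0.073
v -3.076 1.093 0.986
v -3.85 0.642 -0.119
v -2.943 1.192 0.794
v 0.794 -0.467 0.004
v 1.119 -0.748 -0.252
v 2.006 -0.133 1.176
v 1.148 -0.573 -0.333
v 1.124 -0.382 -0.362
v 1.049 -0.204 -0.336
v 0.936 -0.065 -0.258
v 0.8 0.012 -0.14
v 0.664 0.016 -0
v 0.548 -0.054 0.14
v 0.469 -0.186 0.259
v 0.439 -0.362 0.34
v 0.464 -0.553 0.369
v 0.538 -0.731 0.343
v 0.652 -0.869 0.265
v 0.787 -0.946 0.147
v 0.923 -0.95 0.007
v 1.04 -0.881 -0.133
v -0.689 2.068 2.301
v 0.337 2.874 3.436
v -1.307 2.629 2.461
v -0.281 3.435 3.597
v -0.199 2.905 1.263
v 0.827 3.711 2.399
v -0.817 3.466 1.424
v 0.209 4.272 2.559
v -1.003 -1.303 3.491
v -0.689 -1.821 3.112
v -1.571 -2.099 4.108
v -1.257 -2.617 3.729
v -0.871 -2.221 4.182
v -0.519 -1.729 3.8
v -1.741 -2.191 3.42
v -1.389 -1.699 3.038
v -1.145 -2.37 3.068
v -0.607 -2.389 3.539
v -1.653 -1.531 3.681
v -1.115 -1.55 4.152
f 2 4 1
f 5 2 1
f 1 4 3
f 3 5 1
f 2 8 4
f 6 2 5
f 6 8 2
f 4 8 3
f 7 5 3
f 3 8 7
f 7 6 5
f 8 6 7
f 10 9 13
f 10 13 11
f 11 13 14
f 11 14 12
f 13 9 15
f 13 15 14
f 14 15 16
f 14 16 12
f 15 9 17
f 15 17 16
f 16 17 18
f 16 18 12
f 17 9 19
f 17 19 18
f 18 19 20
f 18 20 12
f 19 9 21
f 19 21 20
f 20 21 22
f 20 22 12
f 21 9 23
f 21 23 22
f 22 23 24
f 22 24 12
f 23 9 25
f 23 25 24
f 24 25 26
f 24 26 12
f 25 9 27
f 25 27 26
f 26 27 28
f 26 28 12
f 27 9 29
f 27 29 28
f 28 29 30
f 28 30 12
f 29 9 31
f 29 31 30
f 30 31 32
f 30 32 12
f 31 9 33
f 31 33 32
f 32 33 34
f 32 34 12
f 33 9 35
f 33 35 34
f 34 35 36
f 34 36 12
f 35 9 37
f 35 37 36
f 36 37 38
f 36 38 12
f 37 9 10
f 37 10 38
f 38 10 11
f 38 11 12
f 40 39 42
f 40 42 41
f 42 39 43
f 42 43 41
f 43 39 44
f 43 44 41
f 44 39 45
f 44 45 41
f 45 39 46
f 45 46 41
f 46 39 47
f 46 47 41
f 47 39 48
f 47 48 41
f 48 39 49
f 48 49 41
f 49 39 50
f 49 50 41
f 50 39 51
f 50 51 41
f 51 39 52
f 51 52 41
f 52 39 53
f 52 53 41
f 53 39 54
f 53 54 41
f 54 39 55
f 54 55 41
f 55 39 56
f 55 56 41
f 56 39 40
f 56 40 41
f 58 60 57
f 61 58 57
f 57 60 59
f 59 61 57
f 58 64 60
f 62 58 61
f 62 64 58
f 60 64 59
f 63 61 59
f 59 64 63
f 63 62 61
f 64 62 63
f 65 76 70
f 65 70 66
f 65 66 72
f 65 72 75
f 65 75 76
f 66 70 74
f 70 76 69
f 76 75 67
f 75 72 71
f 72 66 73
f 68 74 69
f 68 69 67
f 68 67 71
f 68 71 73
f 68 73 74
f 69 74 70
f 67 69 76
f 71 67 75
f 73 71 72
f 74 73 66

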